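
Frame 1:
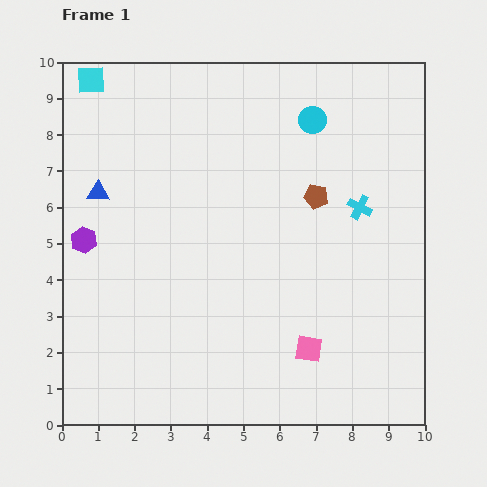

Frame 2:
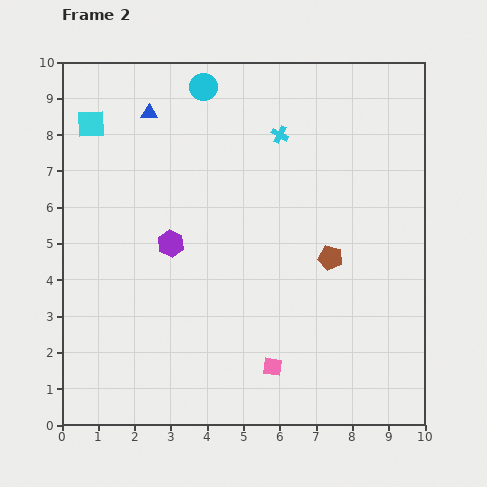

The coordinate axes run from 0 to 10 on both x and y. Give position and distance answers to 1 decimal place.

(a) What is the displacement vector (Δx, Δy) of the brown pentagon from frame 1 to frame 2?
(0.4, -1.7)

The brown pentagon was at (7.0, 6.3) in frame 1 and (7.4, 4.6) in frame 2.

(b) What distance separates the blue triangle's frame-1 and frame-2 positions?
2.6

The blue triangle moved from (1.0, 6.4) to (2.4, 8.6), a distance of √(1.4² + 2.2²) ≈ 2.6.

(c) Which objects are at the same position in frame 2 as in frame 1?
none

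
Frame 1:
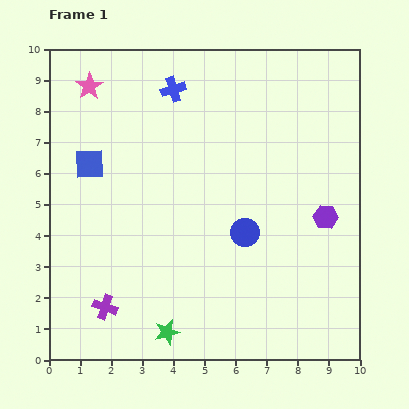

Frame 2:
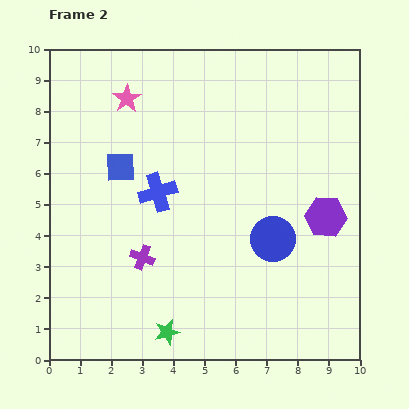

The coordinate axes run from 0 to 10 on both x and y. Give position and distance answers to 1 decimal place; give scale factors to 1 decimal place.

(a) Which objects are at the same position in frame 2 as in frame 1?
the green star, the purple hexagon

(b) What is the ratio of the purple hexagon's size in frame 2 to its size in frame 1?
1.7×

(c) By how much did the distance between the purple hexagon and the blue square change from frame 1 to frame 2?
-1.0

Distance in frame 1: 7.8. Distance in frame 2: 6.8.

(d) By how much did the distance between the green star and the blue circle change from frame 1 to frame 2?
+0.4

Distance in frame 1: 4.1. Distance in frame 2: 4.5.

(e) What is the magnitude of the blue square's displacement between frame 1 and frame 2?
1.0

The blue square moved from (1.3, 6.3) to (2.3, 6.2), a distance of √(1.0² + 0.1²) ≈ 1.0.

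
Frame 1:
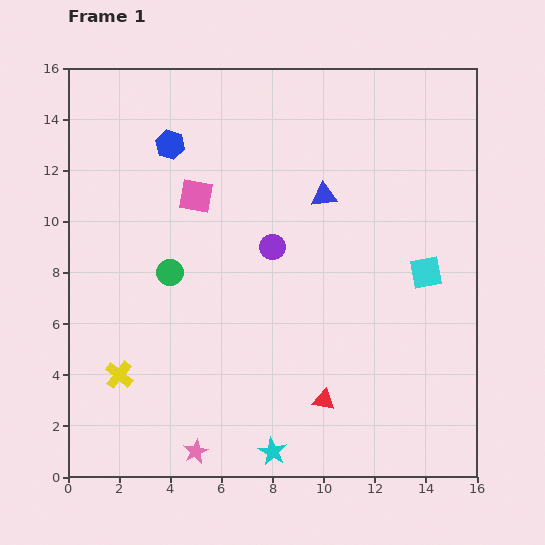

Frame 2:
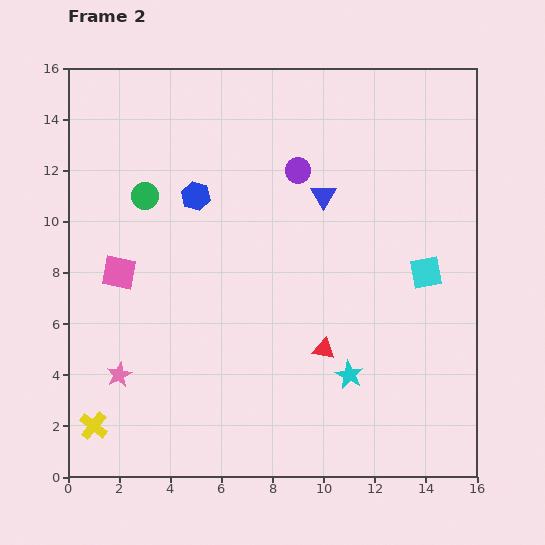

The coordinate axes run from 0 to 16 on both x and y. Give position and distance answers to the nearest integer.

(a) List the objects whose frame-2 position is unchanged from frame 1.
the blue triangle, the cyan square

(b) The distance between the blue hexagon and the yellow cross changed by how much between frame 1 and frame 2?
+1

Distance in frame 1: 9. Distance in frame 2: 10.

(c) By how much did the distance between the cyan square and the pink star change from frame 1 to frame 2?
+2

Distance in frame 1: 11. Distance in frame 2: 13.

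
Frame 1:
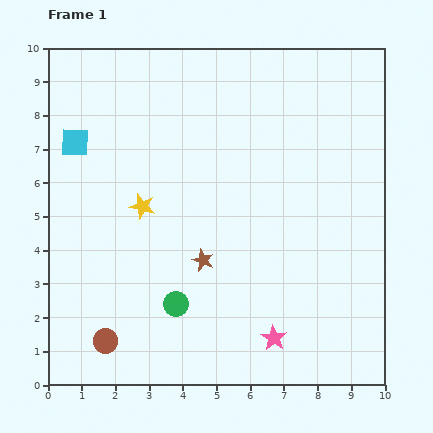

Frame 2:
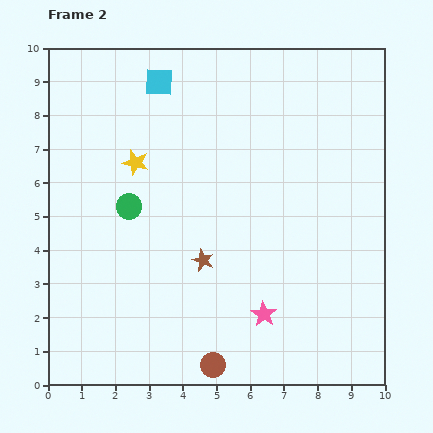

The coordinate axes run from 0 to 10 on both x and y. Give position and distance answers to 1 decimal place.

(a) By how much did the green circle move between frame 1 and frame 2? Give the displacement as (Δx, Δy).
(-1.4, 2.9)

The green circle was at (3.8, 2.4) in frame 1 and (2.4, 5.3) in frame 2.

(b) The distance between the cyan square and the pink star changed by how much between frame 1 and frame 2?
-0.7

Distance in frame 1: 8.3. Distance in frame 2: 7.6.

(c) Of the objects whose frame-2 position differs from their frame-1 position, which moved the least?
the pink star

(moved 0.8)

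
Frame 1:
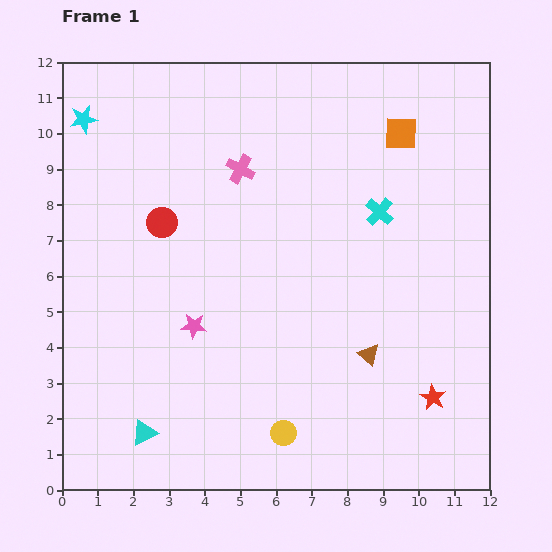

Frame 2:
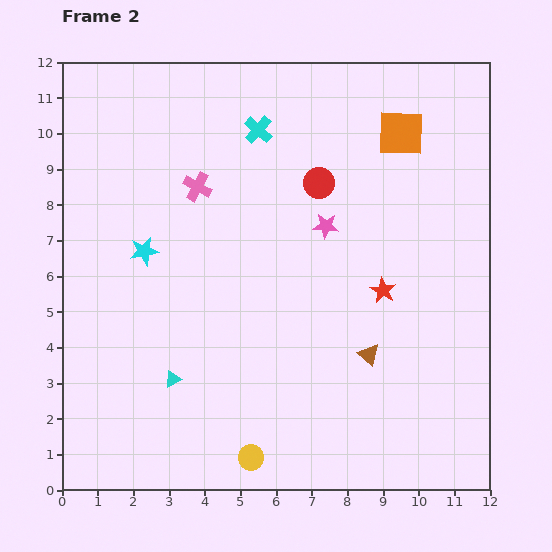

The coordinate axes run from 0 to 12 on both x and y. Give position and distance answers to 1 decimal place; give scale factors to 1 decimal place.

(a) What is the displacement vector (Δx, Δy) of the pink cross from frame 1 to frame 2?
(-1.2, -0.5)

The pink cross was at (5.0, 9.0) in frame 1 and (3.8, 8.5) in frame 2.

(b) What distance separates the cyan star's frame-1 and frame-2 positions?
4.1

The cyan star moved from (0.6, 10.4) to (2.3, 6.7), a distance of √(1.7² + 3.7²) ≈ 4.1.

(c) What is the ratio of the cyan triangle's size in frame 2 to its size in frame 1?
0.6×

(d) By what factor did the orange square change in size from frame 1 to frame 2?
1.4×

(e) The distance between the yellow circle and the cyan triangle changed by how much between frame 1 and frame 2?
-0.8

Distance in frame 1: 3.9. Distance in frame 2: 3.1.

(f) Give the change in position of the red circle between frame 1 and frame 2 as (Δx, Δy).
(4.4, 1.1)

The red circle was at (2.8, 7.5) in frame 1 and (7.2, 8.6) in frame 2.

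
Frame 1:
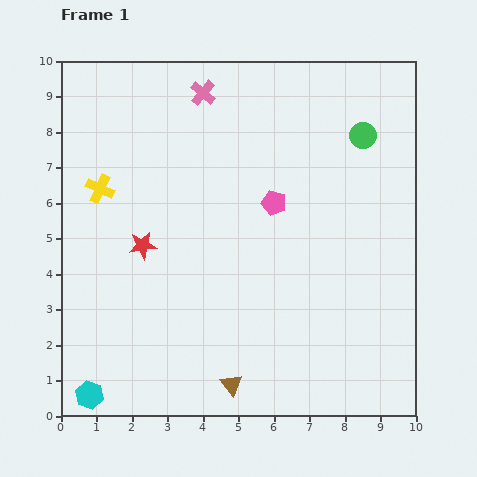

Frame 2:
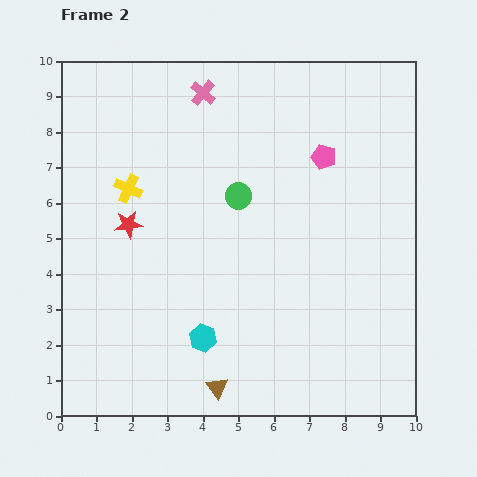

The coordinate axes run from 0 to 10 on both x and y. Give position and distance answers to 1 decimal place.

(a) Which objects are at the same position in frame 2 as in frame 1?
the pink cross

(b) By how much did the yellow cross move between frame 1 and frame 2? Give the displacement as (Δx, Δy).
(0.8, 0.0)

The yellow cross was at (1.1, 6.4) in frame 1 and (1.9, 6.4) in frame 2.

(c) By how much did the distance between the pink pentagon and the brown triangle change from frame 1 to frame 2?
+2.0

Distance in frame 1: 5.2. Distance in frame 2: 7.2.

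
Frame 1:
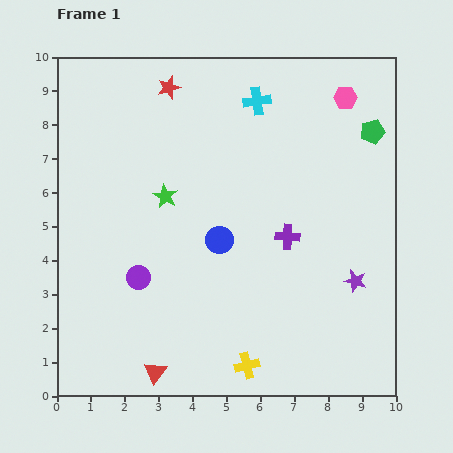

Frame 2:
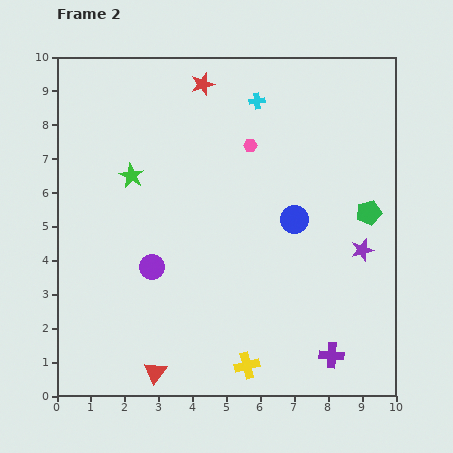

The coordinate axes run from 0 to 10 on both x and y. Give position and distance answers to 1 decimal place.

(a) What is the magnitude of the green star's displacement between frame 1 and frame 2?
1.2

The green star moved from (3.2, 5.9) to (2.2, 6.5), a distance of √(1.0² + 0.6²) ≈ 1.2.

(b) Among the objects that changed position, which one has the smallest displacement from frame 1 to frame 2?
the purple circle

(moved 0.5)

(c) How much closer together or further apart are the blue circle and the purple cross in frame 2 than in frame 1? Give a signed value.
+2.1

Distance in frame 1: 2.0. Distance in frame 2: 4.1.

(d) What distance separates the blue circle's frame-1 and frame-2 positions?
2.3

The blue circle moved from (4.8, 4.6) to (7.0, 5.2), a distance of √(2.2² + 0.6²) ≈ 2.3.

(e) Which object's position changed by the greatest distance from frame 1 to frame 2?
the purple cross

(moved 3.7; next 3.1)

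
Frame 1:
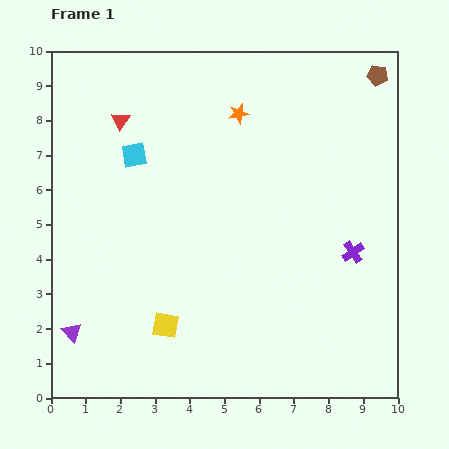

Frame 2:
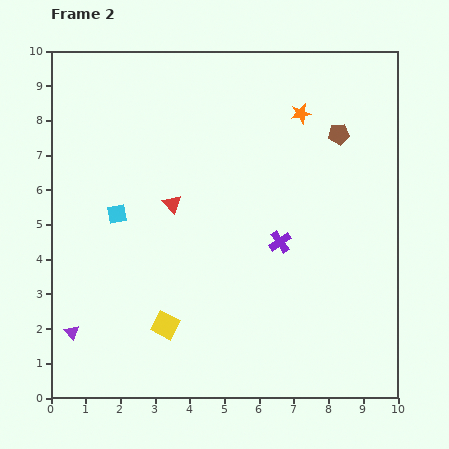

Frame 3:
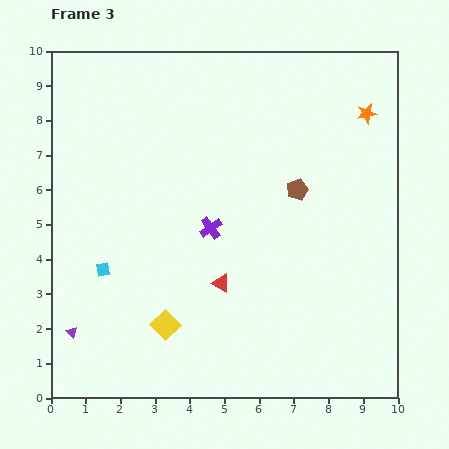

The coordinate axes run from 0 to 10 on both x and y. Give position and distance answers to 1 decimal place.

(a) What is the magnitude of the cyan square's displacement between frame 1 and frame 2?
1.8

The cyan square moved from (2.4, 7.0) to (1.9, 5.3), a distance of √(0.5² + 1.7²) ≈ 1.8.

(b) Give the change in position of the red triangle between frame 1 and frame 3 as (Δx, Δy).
(2.9, -4.7)

The red triangle was at (2.0, 8.0) in frame 1 and (4.9, 3.3) in frame 3.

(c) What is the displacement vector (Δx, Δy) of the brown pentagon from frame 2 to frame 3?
(-1.2, -1.6)

The brown pentagon was at (8.3, 7.6) in frame 2 and (7.1, 6.0) in frame 3.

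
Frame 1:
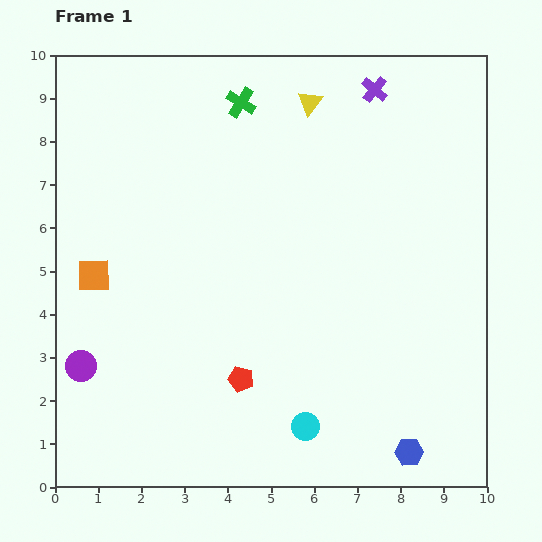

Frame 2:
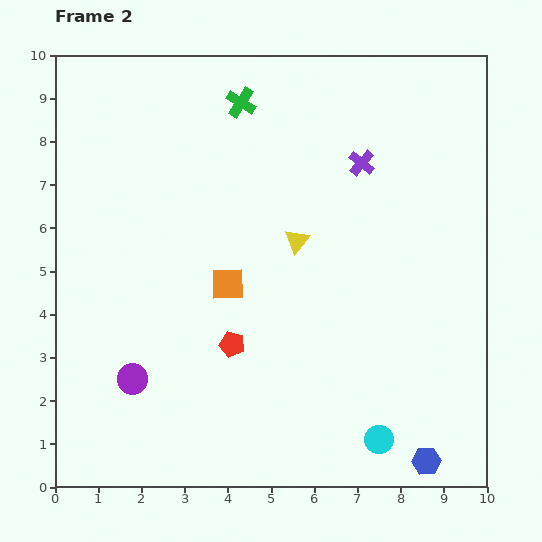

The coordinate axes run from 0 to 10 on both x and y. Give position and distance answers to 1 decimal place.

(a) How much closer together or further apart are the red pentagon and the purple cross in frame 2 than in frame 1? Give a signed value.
-2.2

Distance in frame 1: 7.4. Distance in frame 2: 5.2.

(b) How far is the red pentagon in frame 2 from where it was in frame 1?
0.8

The red pentagon moved from (4.3, 2.5) to (4.1, 3.3), a distance of √(0.2² + 0.8²) ≈ 0.8.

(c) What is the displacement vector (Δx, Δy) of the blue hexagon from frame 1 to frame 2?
(0.4, -0.2)

The blue hexagon was at (8.2, 0.8) in frame 1 and (8.6, 0.6) in frame 2.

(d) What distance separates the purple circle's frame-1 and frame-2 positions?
1.2

The purple circle moved from (0.6, 2.8) to (1.8, 2.5), a distance of √(1.2² + 0.3²) ≈ 1.2.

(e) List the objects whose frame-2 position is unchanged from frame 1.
the green cross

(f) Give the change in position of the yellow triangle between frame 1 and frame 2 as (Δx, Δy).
(-0.3, -3.2)

The yellow triangle was at (5.9, 8.9) in frame 1 and (5.6, 5.7) in frame 2.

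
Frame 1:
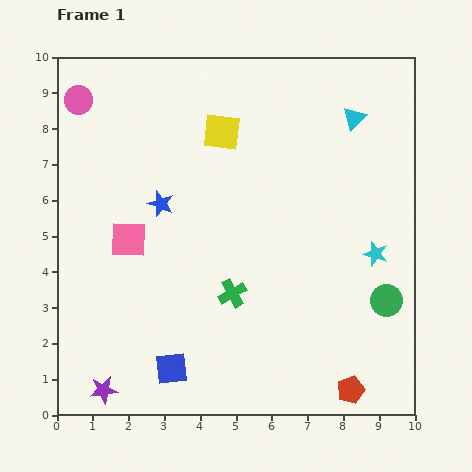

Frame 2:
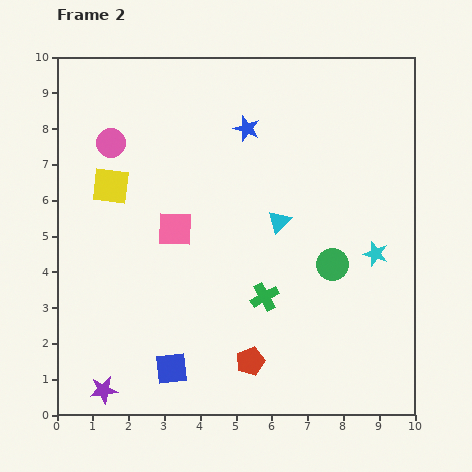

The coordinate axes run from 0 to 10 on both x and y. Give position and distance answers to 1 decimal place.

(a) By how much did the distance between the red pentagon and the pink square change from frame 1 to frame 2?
-3.2

Distance in frame 1: 7.5. Distance in frame 2: 4.3.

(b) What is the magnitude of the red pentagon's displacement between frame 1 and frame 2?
2.9

The red pentagon moved from (8.2, 0.7) to (5.4, 1.5), a distance of √(2.8² + 0.8²) ≈ 2.9.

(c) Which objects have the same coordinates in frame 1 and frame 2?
the blue square, the cyan star, the purple star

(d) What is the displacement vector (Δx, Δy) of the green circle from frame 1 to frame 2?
(-1.5, 1.0)

The green circle was at (9.2, 3.2) in frame 1 and (7.7, 4.2) in frame 2.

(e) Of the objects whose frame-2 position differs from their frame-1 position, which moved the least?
the green cross

(moved 0.9)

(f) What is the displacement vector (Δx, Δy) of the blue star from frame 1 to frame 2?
(2.4, 2.1)

The blue star was at (2.9, 5.9) in frame 1 and (5.3, 8.0) in frame 2.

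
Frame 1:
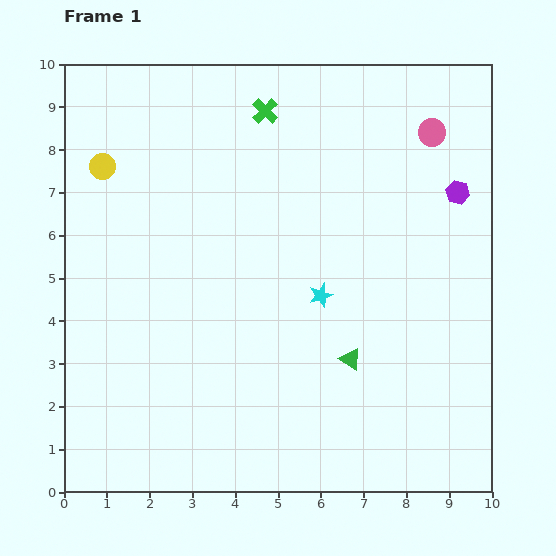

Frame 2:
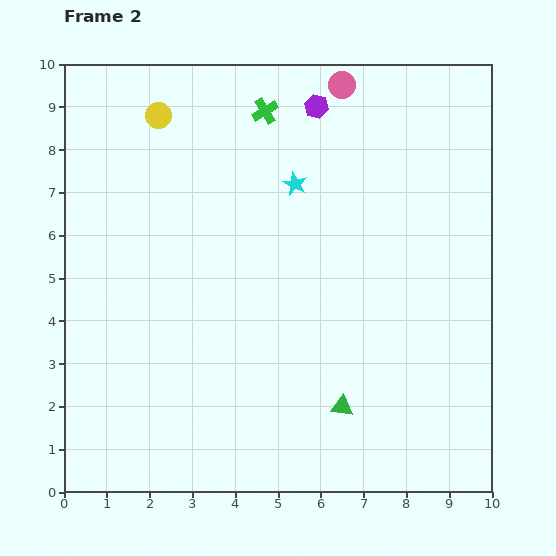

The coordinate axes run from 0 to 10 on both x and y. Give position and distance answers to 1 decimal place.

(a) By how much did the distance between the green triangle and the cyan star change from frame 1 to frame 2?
+3.6

Distance in frame 1: 1.7. Distance in frame 2: 5.3.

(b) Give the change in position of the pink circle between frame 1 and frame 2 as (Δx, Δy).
(-2.1, 1.1)

The pink circle was at (8.6, 8.4) in frame 1 and (6.5, 9.5) in frame 2.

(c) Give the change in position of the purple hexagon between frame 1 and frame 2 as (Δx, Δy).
(-3.3, 2.0)

The purple hexagon was at (9.2, 7.0) in frame 1 and (5.9, 9.0) in frame 2.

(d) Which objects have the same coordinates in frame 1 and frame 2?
the green cross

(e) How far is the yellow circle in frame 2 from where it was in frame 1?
1.8

The yellow circle moved from (0.9, 7.6) to (2.2, 8.8), a distance of √(1.3² + 1.2²) ≈ 1.8.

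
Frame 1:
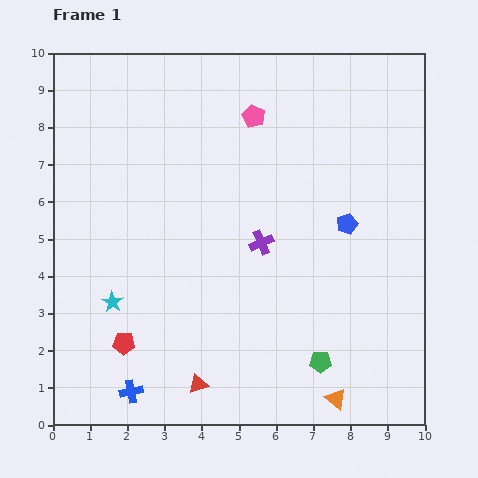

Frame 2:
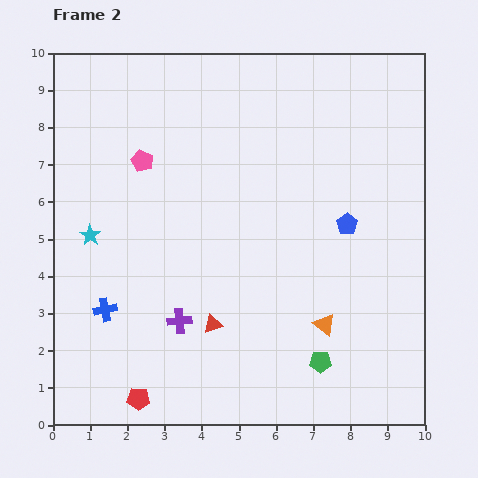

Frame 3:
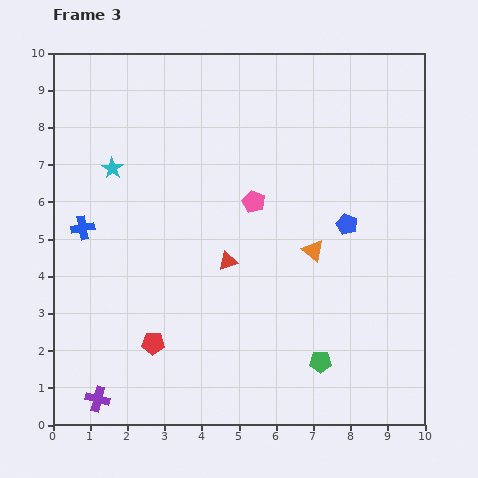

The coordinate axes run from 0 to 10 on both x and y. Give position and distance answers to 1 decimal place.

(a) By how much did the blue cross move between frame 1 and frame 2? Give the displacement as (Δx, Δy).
(-0.7, 2.2)

The blue cross was at (2.1, 0.9) in frame 1 and (1.4, 3.1) in frame 2.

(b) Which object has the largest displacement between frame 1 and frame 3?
the purple cross

(moved 6.1; next 4.6)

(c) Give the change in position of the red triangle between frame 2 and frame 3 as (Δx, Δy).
(0.4, 1.7)

The red triangle was at (4.3, 2.7) in frame 2 and (4.7, 4.4) in frame 3.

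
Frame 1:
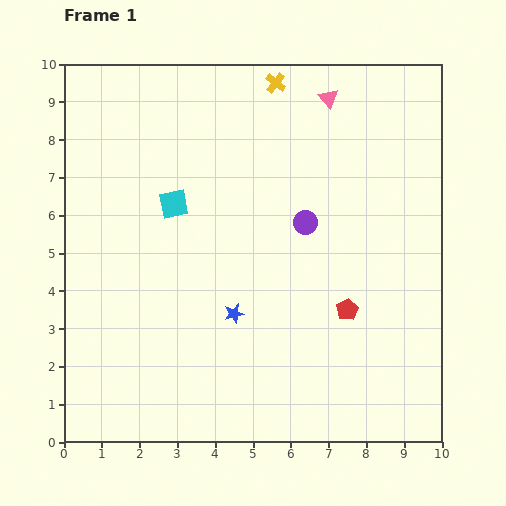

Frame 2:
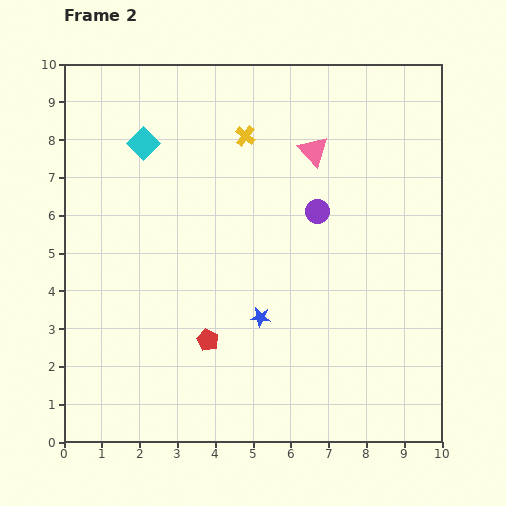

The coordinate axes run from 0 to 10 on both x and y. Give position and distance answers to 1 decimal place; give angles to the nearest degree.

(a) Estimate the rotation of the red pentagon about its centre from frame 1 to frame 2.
16° counter-clockwise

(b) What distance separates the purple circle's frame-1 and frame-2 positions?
0.4

The purple circle moved from (6.4, 5.8) to (6.7, 6.1), a distance of √(0.3² + 0.3²) ≈ 0.4.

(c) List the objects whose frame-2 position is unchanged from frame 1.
none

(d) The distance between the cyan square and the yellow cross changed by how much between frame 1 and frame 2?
-1.5

Distance in frame 1: 4.2. Distance in frame 2: 2.7.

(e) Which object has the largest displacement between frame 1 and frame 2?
the red pentagon

(moved 3.8; next 1.8)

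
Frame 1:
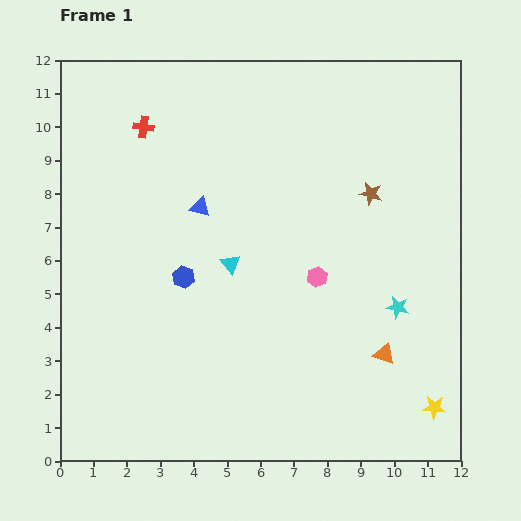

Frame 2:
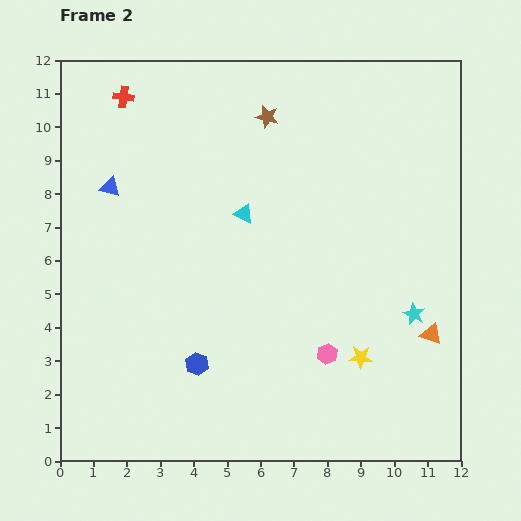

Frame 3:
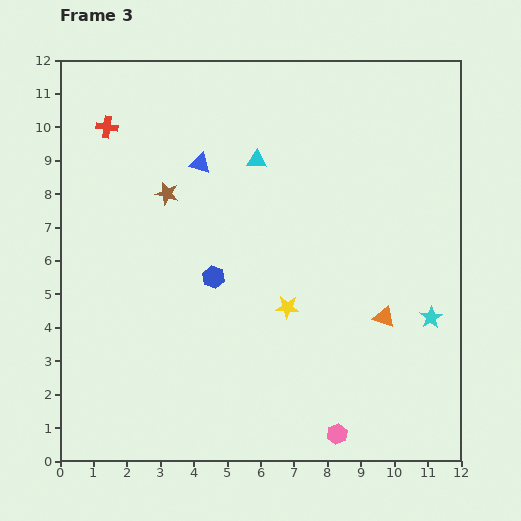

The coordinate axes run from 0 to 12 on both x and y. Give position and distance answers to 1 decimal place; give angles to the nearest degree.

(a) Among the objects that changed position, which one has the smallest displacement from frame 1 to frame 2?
the cyan star

(moved 0.5)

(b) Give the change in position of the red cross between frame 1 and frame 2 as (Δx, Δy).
(-0.6, 0.9)

The red cross was at (2.5, 10.0) in frame 1 and (1.9, 10.9) in frame 2.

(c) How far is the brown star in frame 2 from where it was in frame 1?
3.9

The brown star moved from (9.3, 8.0) to (6.2, 10.3), a distance of √(3.1² + 2.3²) ≈ 3.9.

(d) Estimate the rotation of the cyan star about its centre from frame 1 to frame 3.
30° clockwise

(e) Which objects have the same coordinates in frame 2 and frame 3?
none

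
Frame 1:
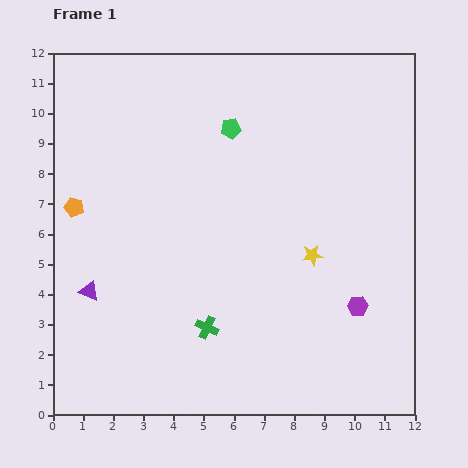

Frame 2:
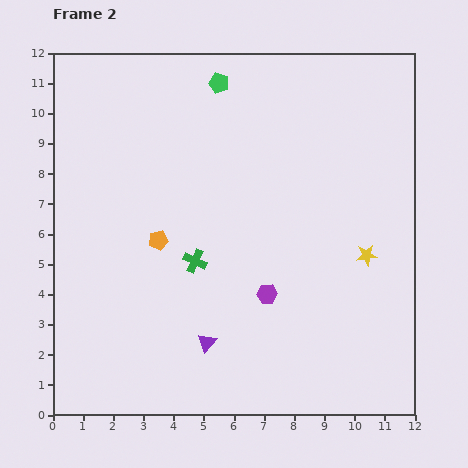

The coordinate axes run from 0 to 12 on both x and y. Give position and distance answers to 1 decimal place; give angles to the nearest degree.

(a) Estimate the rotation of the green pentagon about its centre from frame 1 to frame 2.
27° clockwise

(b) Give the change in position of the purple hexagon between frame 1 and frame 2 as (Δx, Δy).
(-3.0, 0.4)

The purple hexagon was at (10.1, 3.6) in frame 1 and (7.1, 4.0) in frame 2.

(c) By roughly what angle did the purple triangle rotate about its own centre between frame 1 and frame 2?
48° clockwise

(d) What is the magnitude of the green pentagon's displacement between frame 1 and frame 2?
1.6

The green pentagon moved from (5.9, 9.5) to (5.5, 11.0), a distance of √(0.4² + 1.5²) ≈ 1.6.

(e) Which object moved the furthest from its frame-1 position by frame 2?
the purple triangle

(moved 4.3; next 3.0)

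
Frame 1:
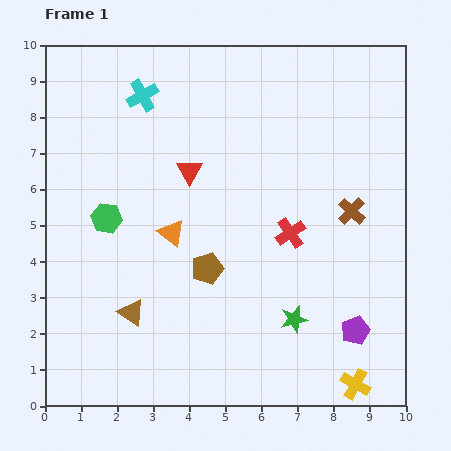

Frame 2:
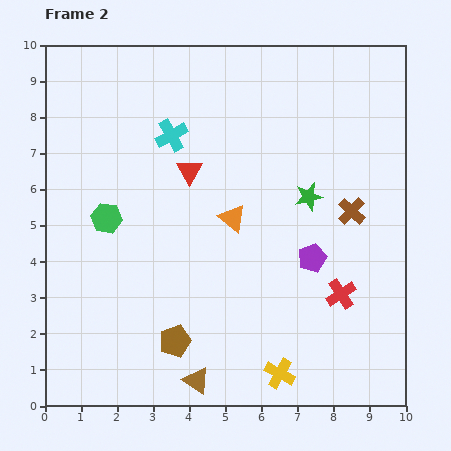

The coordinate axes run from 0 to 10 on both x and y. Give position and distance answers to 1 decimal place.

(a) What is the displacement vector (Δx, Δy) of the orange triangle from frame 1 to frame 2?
(1.7, 0.4)

The orange triangle was at (3.5, 4.8) in frame 1 and (5.2, 5.2) in frame 2.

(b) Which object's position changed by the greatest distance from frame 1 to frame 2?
the green star

(moved 3.4; next 2.6)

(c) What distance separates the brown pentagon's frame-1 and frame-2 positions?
2.2

The brown pentagon moved from (4.5, 3.8) to (3.6, 1.8), a distance of √(0.9² + 2.0²) ≈ 2.2.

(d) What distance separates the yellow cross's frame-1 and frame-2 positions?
2.1

The yellow cross moved from (8.6, 0.6) to (6.5, 0.9), a distance of √(2.1² + 0.3²) ≈ 2.1.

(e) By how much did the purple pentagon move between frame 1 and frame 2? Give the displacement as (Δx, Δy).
(-1.2, 2.0)

The purple pentagon was at (8.6, 2.1) in frame 1 and (7.4, 4.1) in frame 2.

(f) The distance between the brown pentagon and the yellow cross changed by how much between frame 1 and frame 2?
-2.2

Distance in frame 1: 5.2. Distance in frame 2: 3.0.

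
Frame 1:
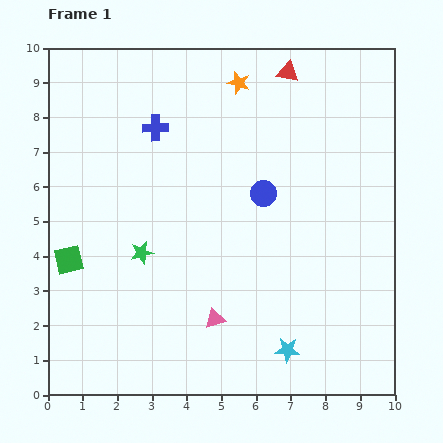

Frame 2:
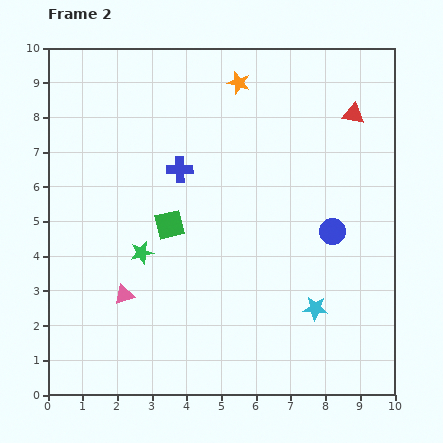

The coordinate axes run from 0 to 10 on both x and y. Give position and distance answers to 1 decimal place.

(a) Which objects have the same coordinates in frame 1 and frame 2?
the green star, the orange star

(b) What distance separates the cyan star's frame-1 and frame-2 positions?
1.4

The cyan star moved from (6.9, 1.3) to (7.7, 2.5), a distance of √(0.8² + 1.2²) ≈ 1.4.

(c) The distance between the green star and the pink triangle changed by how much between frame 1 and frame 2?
-1.5

Distance in frame 1: 2.8. Distance in frame 2: 1.3.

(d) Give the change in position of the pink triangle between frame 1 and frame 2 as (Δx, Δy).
(-2.6, 0.7)

The pink triangle was at (4.8, 2.2) in frame 1 and (2.2, 2.9) in frame 2.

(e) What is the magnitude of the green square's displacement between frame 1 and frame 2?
3.1

The green square moved from (0.6, 3.9) to (3.5, 4.9), a distance of √(2.9² + 1.0²) ≈ 3.1.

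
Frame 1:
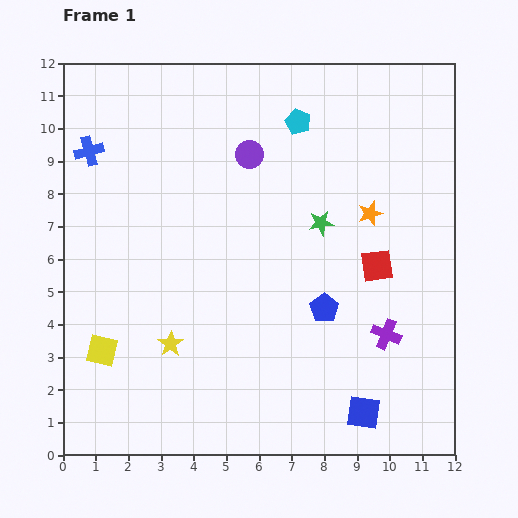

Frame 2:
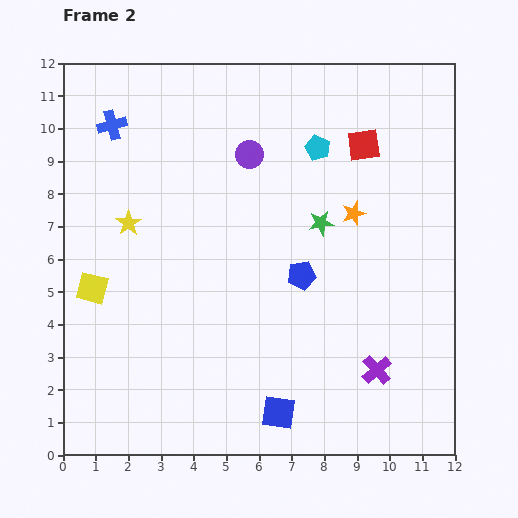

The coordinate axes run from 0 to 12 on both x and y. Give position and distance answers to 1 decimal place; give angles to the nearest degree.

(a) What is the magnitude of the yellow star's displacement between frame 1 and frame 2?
3.9

The yellow star moved from (3.3, 3.4) to (2.0, 7.1), a distance of √(1.3² + 3.7²) ≈ 3.9.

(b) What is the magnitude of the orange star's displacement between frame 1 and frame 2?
0.5

The orange star moved from (9.4, 7.4) to (8.9, 7.4), a distance of √(0.5² + 0.0²) ≈ 0.5.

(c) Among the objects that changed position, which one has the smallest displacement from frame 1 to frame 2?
the orange star

(moved 0.5)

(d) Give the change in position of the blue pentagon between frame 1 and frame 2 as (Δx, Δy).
(-0.7, 1.0)

The blue pentagon was at (8.0, 4.5) in frame 1 and (7.3, 5.5) in frame 2.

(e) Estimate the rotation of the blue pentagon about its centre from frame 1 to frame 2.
27° clockwise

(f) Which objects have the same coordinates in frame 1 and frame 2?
the green star, the purple circle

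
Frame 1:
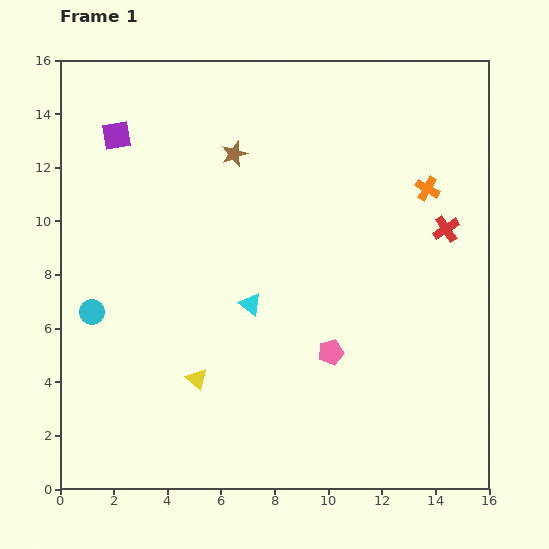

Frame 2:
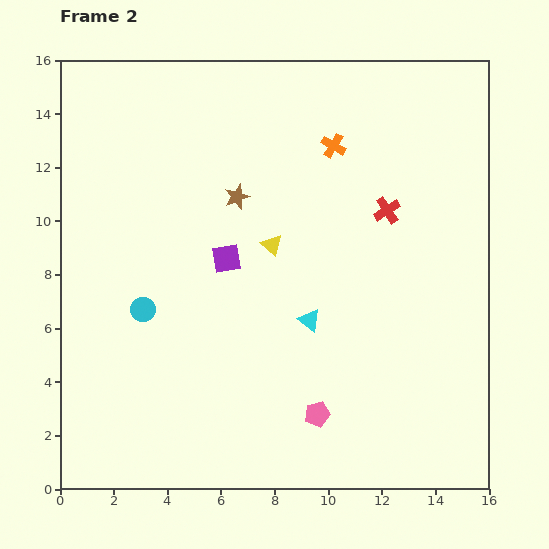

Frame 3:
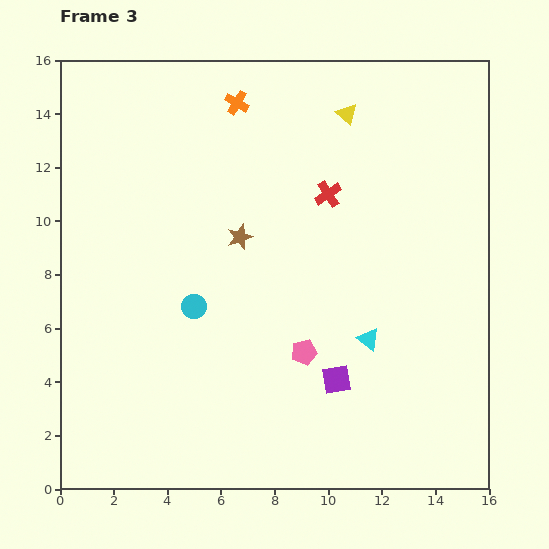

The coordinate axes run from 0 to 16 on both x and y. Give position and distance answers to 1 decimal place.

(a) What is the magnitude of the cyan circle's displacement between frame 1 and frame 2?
1.9

The cyan circle moved from (1.2, 6.6) to (3.1, 6.7), a distance of √(1.9² + 0.1²) ≈ 1.9.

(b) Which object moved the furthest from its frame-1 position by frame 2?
the purple square

(moved 6.2; next 5.7)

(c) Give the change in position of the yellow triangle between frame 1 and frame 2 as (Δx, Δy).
(2.8, 5.0)

The yellow triangle was at (5.1, 4.1) in frame 1 and (7.9, 9.1) in frame 2.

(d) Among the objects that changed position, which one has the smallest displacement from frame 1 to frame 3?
the pink pentagon

(moved 1.0)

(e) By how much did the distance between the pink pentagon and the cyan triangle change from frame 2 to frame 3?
-1.0

Distance in frame 2: 3.5. Distance in frame 3: 2.5.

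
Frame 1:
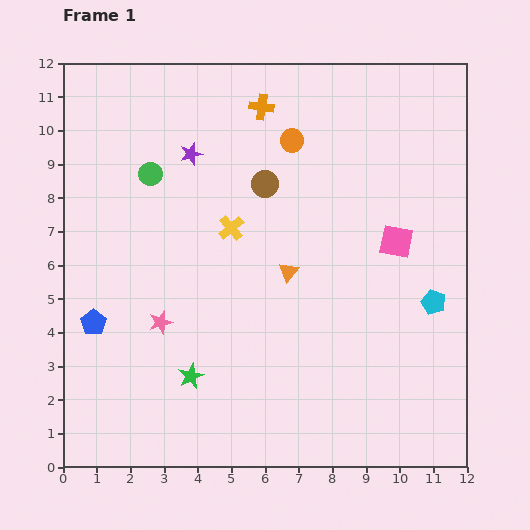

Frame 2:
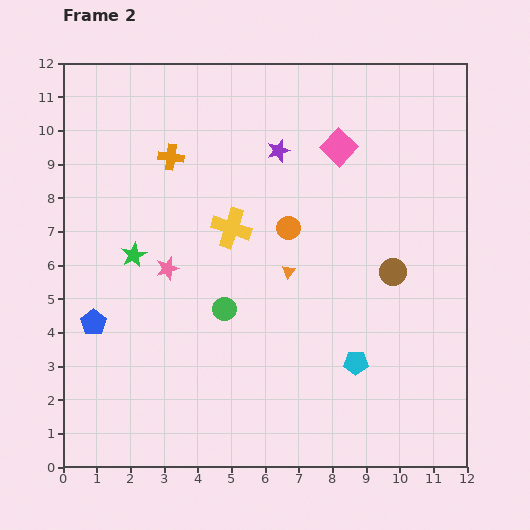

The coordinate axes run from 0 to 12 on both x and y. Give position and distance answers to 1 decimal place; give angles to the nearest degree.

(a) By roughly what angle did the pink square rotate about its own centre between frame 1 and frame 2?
34° clockwise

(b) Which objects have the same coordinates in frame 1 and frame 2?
the orange triangle, the yellow cross, the blue pentagon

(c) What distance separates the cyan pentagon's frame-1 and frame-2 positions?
2.9

The cyan pentagon moved from (11.0, 4.9) to (8.7, 3.1), a distance of √(2.3² + 1.8²) ≈ 2.9.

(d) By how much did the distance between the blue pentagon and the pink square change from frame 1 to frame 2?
-0.3

Distance in frame 1: 9.3. Distance in frame 2: 9.0.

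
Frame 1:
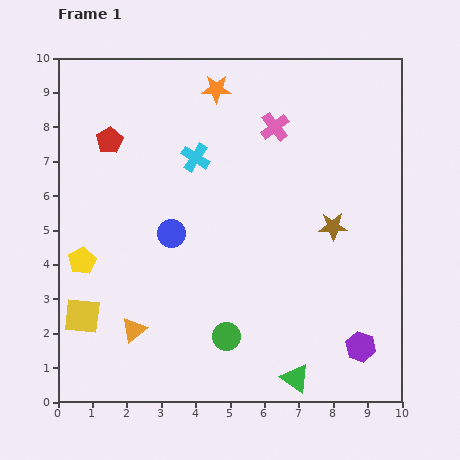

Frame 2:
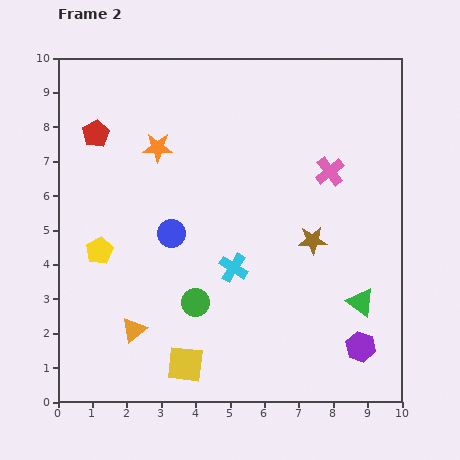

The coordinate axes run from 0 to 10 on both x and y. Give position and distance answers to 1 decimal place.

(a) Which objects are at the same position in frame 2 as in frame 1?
the orange triangle, the blue circle, the purple hexagon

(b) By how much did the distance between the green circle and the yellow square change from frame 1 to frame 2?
-2.4

Distance in frame 1: 4.2. Distance in frame 2: 1.8.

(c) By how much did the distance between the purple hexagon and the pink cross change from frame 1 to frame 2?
-1.7

Distance in frame 1: 6.9. Distance in frame 2: 5.2.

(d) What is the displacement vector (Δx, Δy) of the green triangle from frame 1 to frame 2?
(1.9, 2.2)

The green triangle was at (6.9, 0.7) in frame 1 and (8.8, 2.9) in frame 2.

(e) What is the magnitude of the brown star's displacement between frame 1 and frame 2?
0.7

The brown star moved from (8.0, 5.1) to (7.4, 4.7), a distance of √(0.6² + 0.4²) ≈ 0.7.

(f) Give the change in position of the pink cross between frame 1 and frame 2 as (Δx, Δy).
(1.6, -1.3)

The pink cross was at (6.3, 8.0) in frame 1 and (7.9, 6.7) in frame 2.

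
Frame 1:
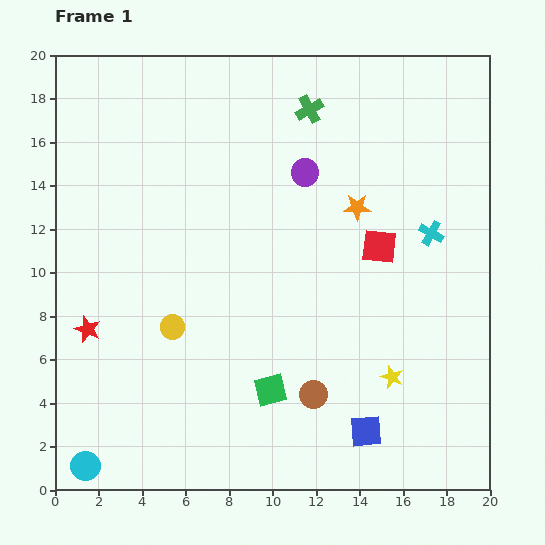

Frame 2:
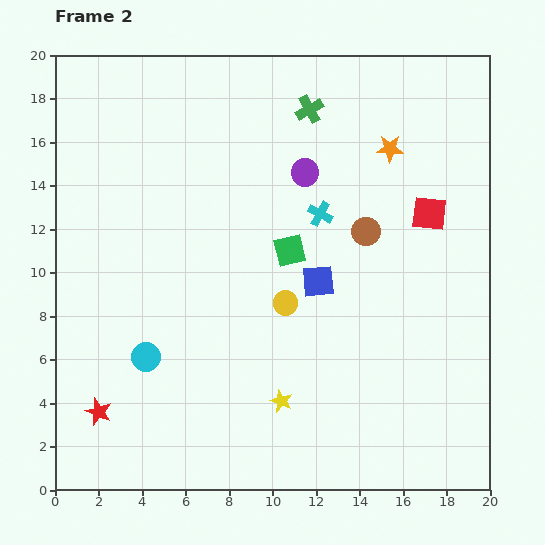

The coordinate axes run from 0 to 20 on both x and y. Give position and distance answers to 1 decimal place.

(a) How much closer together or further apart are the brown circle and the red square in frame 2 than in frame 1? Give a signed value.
-4.4

Distance in frame 1: 7.4. Distance in frame 2: 3.0.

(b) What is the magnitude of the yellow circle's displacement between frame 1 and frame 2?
5.3

The yellow circle moved from (5.4, 7.5) to (10.6, 8.6), a distance of √(5.2² + 1.1²) ≈ 5.3.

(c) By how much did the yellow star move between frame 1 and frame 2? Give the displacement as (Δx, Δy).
(-5.1, -1.1)

The yellow star was at (15.5, 5.2) in frame 1 and (10.4, 4.1) in frame 2.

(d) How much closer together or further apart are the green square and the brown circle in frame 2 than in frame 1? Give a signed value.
+1.6

Distance in frame 1: 2.0. Distance in frame 2: 3.6.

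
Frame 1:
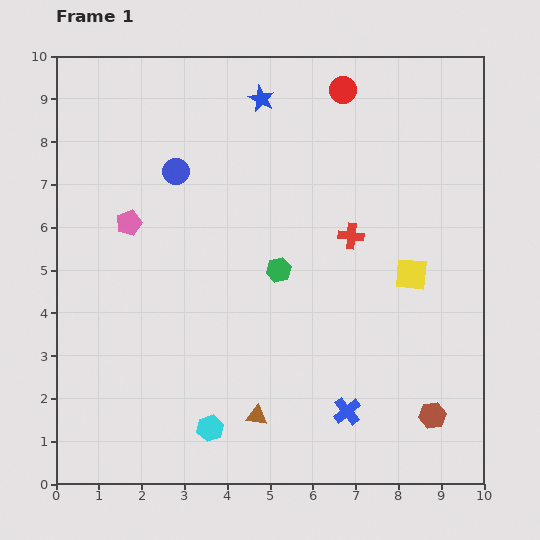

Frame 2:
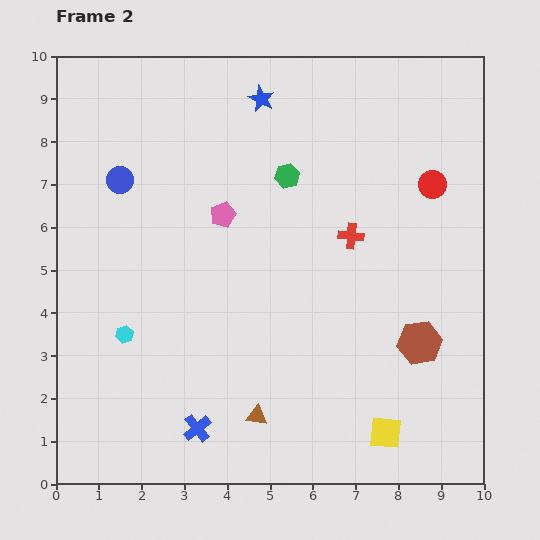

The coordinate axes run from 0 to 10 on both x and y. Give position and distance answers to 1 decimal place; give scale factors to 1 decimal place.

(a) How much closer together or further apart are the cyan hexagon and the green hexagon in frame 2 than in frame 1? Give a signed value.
+1.3

Distance in frame 1: 4.0. Distance in frame 2: 5.3.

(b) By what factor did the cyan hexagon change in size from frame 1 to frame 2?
0.7×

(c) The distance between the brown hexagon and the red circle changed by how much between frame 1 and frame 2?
-4.2

Distance in frame 1: 7.9. Distance in frame 2: 3.7.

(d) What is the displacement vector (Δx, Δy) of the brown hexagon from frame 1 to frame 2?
(-0.3, 1.7)

The brown hexagon was at (8.8, 1.6) in frame 1 and (8.5, 3.3) in frame 2.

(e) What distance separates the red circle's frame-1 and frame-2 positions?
3.0

The red circle moved from (6.7, 9.2) to (8.8, 7.0), a distance of √(2.1² + 2.2²) ≈ 3.0.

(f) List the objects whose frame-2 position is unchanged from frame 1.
the red cross, the blue star, the brown triangle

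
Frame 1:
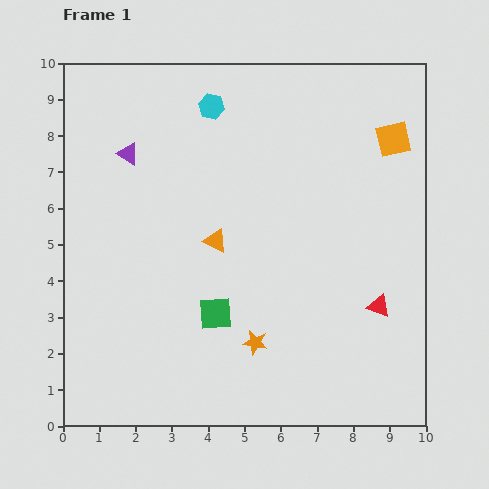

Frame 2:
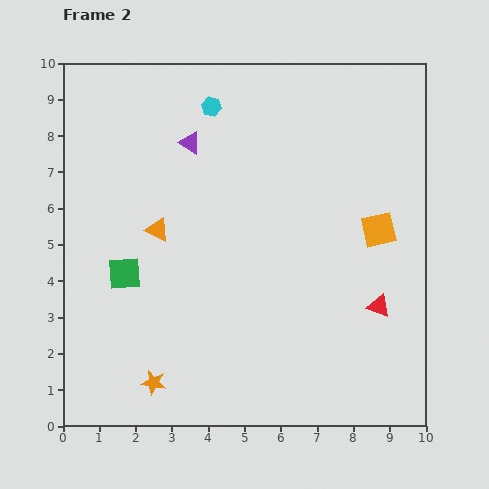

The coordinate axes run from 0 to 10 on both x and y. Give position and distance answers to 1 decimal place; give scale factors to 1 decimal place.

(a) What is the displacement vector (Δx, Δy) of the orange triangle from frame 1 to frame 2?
(-1.6, 0.3)

The orange triangle was at (4.2, 5.1) in frame 1 and (2.6, 5.4) in frame 2.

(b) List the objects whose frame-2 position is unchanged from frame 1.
the red triangle, the cyan hexagon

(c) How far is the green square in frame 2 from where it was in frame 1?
2.7

The green square moved from (4.2, 3.1) to (1.7, 4.2), a distance of √(2.5² + 1.1²) ≈ 2.7.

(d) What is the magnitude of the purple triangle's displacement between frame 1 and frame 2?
1.7

The purple triangle moved from (1.8, 7.5) to (3.5, 7.8), a distance of √(1.7² + 0.3²) ≈ 1.7.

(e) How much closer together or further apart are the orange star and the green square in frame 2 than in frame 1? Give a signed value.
+1.7

Distance in frame 1: 1.4. Distance in frame 2: 3.1.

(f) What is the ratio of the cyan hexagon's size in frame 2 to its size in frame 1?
0.8×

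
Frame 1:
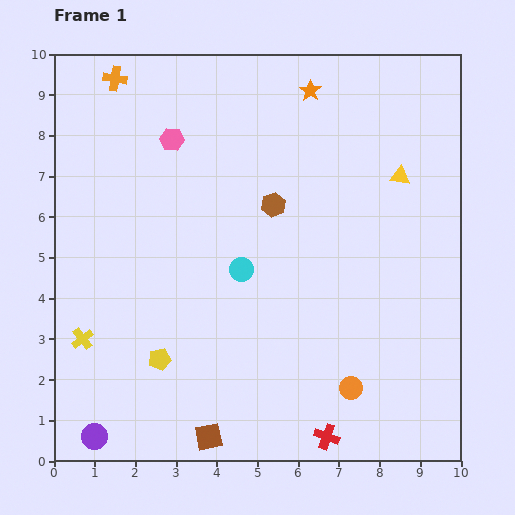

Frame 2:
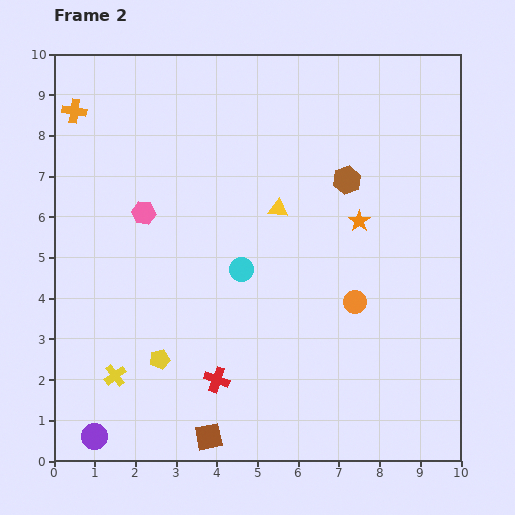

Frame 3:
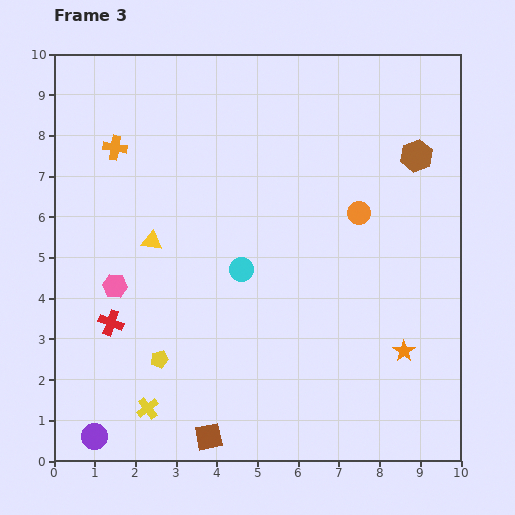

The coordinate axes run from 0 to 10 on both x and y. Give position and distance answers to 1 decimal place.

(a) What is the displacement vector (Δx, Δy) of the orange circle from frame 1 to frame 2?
(0.1, 2.1)

The orange circle was at (7.3, 1.8) in frame 1 and (7.4, 3.9) in frame 2.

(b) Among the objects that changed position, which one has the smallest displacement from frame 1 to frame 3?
the orange cross

(moved 1.7)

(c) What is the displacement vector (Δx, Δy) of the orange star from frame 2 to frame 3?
(1.1, -3.2)

The orange star was at (7.5, 5.9) in frame 2 and (8.6, 2.7) in frame 3.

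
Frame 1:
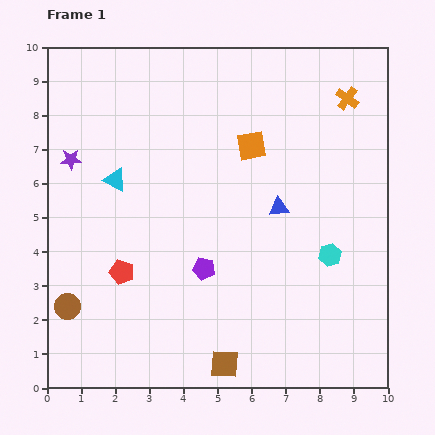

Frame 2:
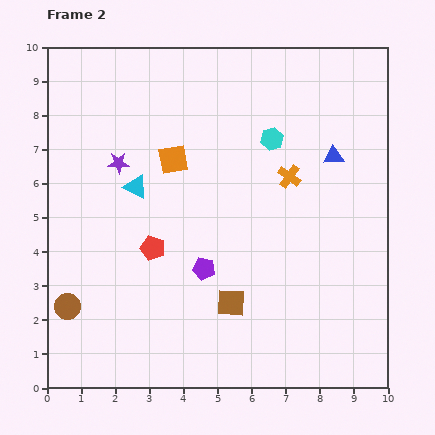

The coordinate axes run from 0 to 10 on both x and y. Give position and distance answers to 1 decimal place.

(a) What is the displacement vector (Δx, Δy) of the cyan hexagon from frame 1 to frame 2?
(-1.7, 3.4)

The cyan hexagon was at (8.3, 3.9) in frame 1 and (6.6, 7.3) in frame 2.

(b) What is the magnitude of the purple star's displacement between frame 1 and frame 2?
1.4

The purple star moved from (0.7, 6.7) to (2.1, 6.6), a distance of √(1.4² + 0.1²) ≈ 1.4.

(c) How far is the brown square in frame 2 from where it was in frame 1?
1.8

The brown square moved from (5.2, 0.7) to (5.4, 2.5), a distance of √(0.2² + 1.8²) ≈ 1.8.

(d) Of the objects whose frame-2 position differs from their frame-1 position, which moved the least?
the cyan triangle

(moved 0.6)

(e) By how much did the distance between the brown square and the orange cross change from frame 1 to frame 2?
-4.5

Distance in frame 1: 8.6. Distance in frame 2: 4.1.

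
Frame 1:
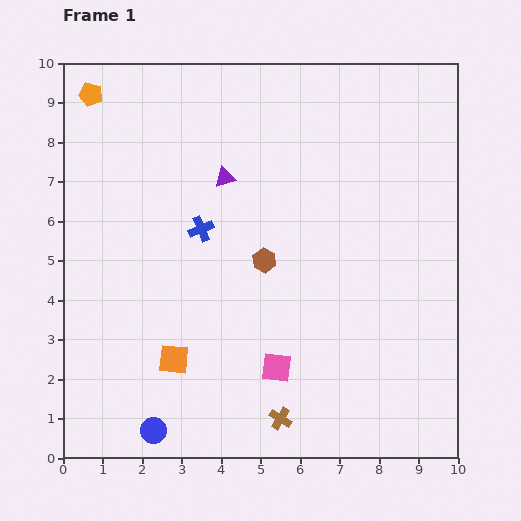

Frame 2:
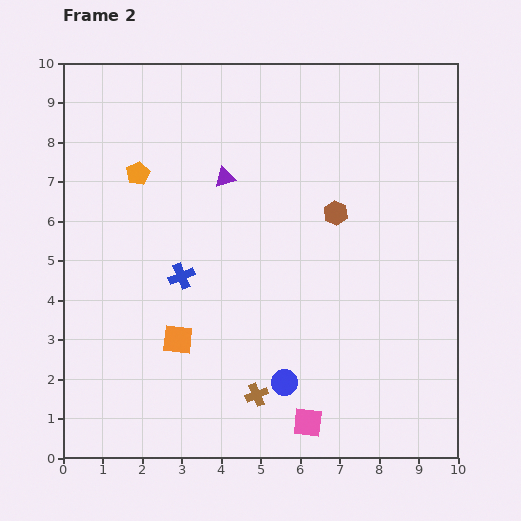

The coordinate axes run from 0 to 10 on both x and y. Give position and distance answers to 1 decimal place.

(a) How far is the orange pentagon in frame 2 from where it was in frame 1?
2.3

The orange pentagon moved from (0.7, 9.2) to (1.9, 7.2), a distance of √(1.2² + 2.0²) ≈ 2.3.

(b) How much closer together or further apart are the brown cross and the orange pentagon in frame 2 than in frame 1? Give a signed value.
-3.1

Distance in frame 1: 9.5. Distance in frame 2: 6.4.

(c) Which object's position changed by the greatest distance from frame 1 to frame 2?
the blue circle

(moved 3.5; next 2.3)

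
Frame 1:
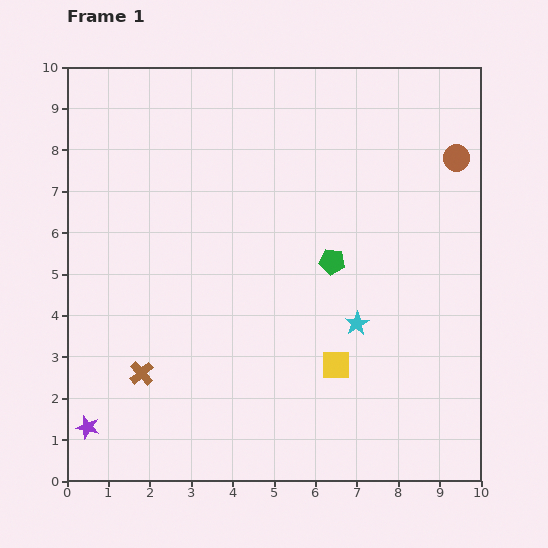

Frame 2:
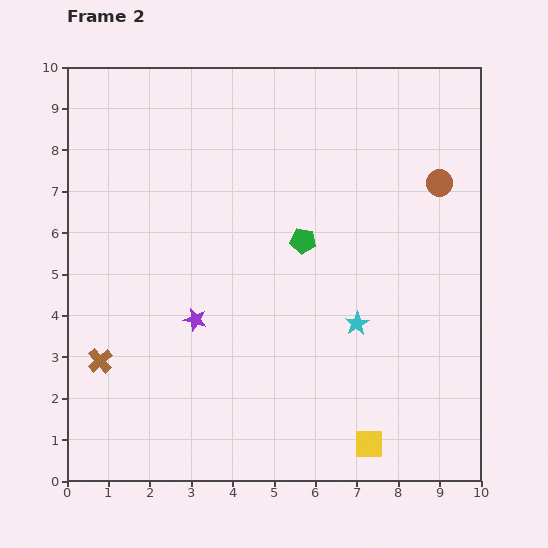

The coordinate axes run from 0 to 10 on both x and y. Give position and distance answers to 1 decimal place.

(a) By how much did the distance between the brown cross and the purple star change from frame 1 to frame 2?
+0.7

Distance in frame 1: 1.8. Distance in frame 2: 2.5.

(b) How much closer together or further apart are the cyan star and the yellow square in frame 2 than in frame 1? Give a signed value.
+1.8

Distance in frame 1: 1.1. Distance in frame 2: 2.9.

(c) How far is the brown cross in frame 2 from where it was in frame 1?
1.0

The brown cross moved from (1.8, 2.6) to (0.8, 2.9), a distance of √(1.0² + 0.3²) ≈ 1.0.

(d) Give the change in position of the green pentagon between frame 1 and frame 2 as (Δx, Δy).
(-0.7, 0.5)

The green pentagon was at (6.4, 5.3) in frame 1 and (5.7, 5.8) in frame 2.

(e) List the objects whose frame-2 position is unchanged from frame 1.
the cyan star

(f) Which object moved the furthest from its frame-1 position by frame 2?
the purple star

(moved 3.7; next 2.1)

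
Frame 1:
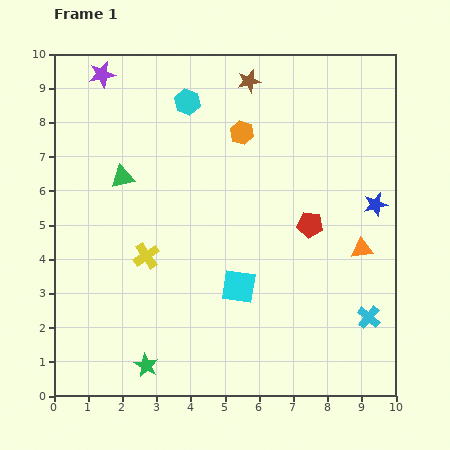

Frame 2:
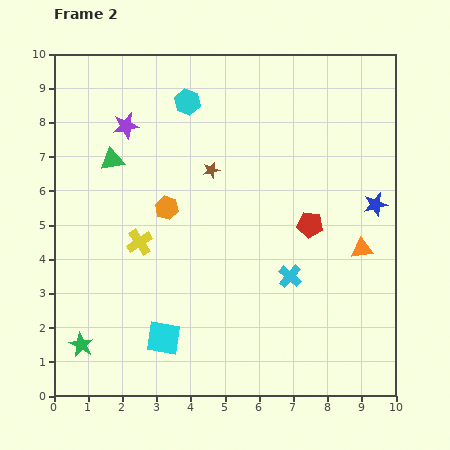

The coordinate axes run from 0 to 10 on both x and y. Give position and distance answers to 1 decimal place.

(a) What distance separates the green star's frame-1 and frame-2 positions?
2.0

The green star moved from (2.7, 0.9) to (0.8, 1.5), a distance of √(1.9² + 0.6²) ≈ 2.0.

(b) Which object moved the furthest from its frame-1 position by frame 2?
the orange hexagon

(moved 3.1; next 2.8)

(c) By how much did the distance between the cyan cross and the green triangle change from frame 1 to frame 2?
-2.1

Distance in frame 1: 8.3. Distance in frame 2: 6.2.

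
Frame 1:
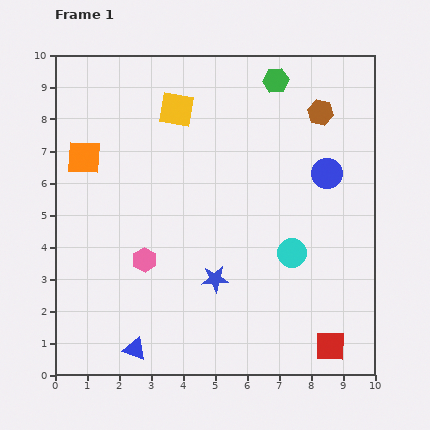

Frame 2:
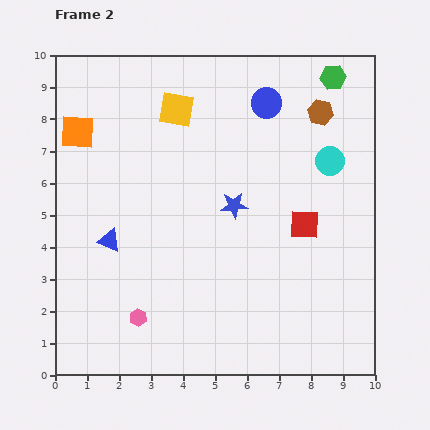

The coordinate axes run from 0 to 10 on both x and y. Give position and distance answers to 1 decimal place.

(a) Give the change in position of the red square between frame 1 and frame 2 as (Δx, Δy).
(-0.8, 3.8)

The red square was at (8.6, 0.9) in frame 1 and (7.8, 4.7) in frame 2.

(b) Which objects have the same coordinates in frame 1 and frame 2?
the brown hexagon, the yellow square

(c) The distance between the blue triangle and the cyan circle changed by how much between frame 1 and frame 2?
+1.6

Distance in frame 1: 5.7. Distance in frame 2: 7.3.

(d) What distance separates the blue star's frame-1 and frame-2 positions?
2.4

The blue star moved from (5.0, 3.0) to (5.6, 5.3), a distance of √(0.6² + 2.3²) ≈ 2.4.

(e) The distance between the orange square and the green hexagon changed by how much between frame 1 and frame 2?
+1.7

Distance in frame 1: 6.5. Distance in frame 2: 8.2.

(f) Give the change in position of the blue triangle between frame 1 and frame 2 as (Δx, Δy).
(-0.8, 3.4)

The blue triangle was at (2.5, 0.8) in frame 1 and (1.7, 4.2) in frame 2.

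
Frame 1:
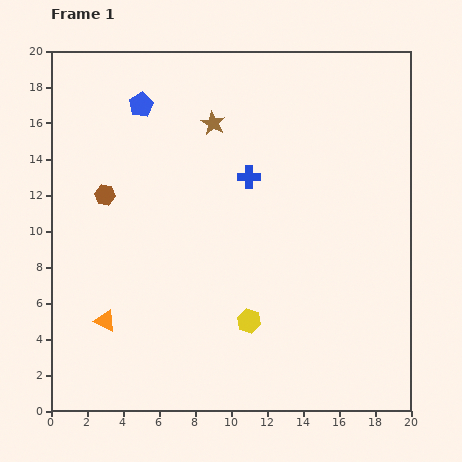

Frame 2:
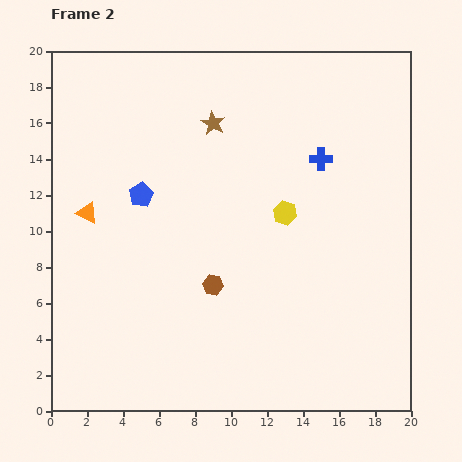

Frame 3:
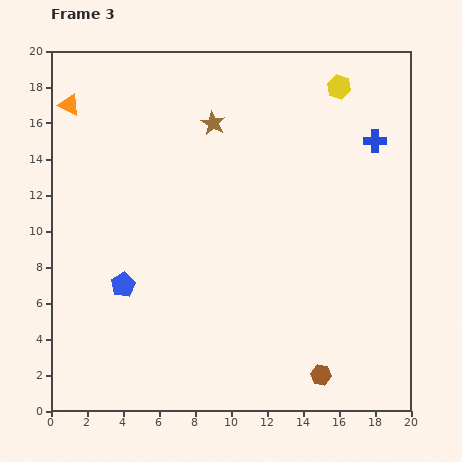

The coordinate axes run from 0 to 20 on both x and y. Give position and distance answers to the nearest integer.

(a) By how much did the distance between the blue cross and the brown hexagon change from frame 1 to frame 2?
+1

Distance in frame 1: 8. Distance in frame 2: 9.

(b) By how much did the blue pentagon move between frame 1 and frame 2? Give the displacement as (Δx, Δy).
(0, -5)

The blue pentagon was at (5, 17) in frame 1 and (5, 12) in frame 2.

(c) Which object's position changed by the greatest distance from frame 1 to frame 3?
the brown hexagon

(moved 16; next 14)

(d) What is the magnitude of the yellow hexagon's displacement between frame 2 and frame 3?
8

The yellow hexagon moved from (13, 11) to (16, 18), a distance of √(3² + 7²) ≈ 8.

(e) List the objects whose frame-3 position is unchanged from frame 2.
the brown star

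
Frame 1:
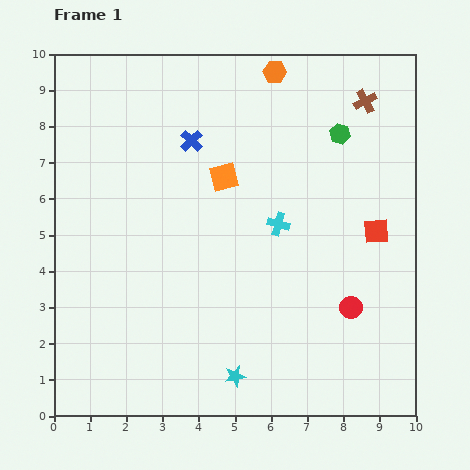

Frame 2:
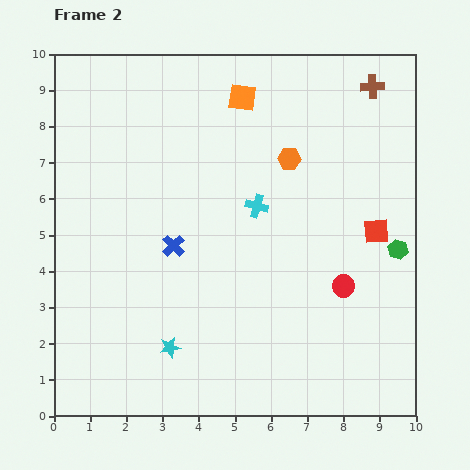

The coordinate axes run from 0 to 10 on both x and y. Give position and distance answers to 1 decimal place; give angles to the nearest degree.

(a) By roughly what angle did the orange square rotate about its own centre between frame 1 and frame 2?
22° clockwise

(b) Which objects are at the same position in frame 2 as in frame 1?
the red square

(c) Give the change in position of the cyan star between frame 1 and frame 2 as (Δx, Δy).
(-1.8, 0.8)

The cyan star was at (5.0, 1.1) in frame 1 and (3.2, 1.9) in frame 2.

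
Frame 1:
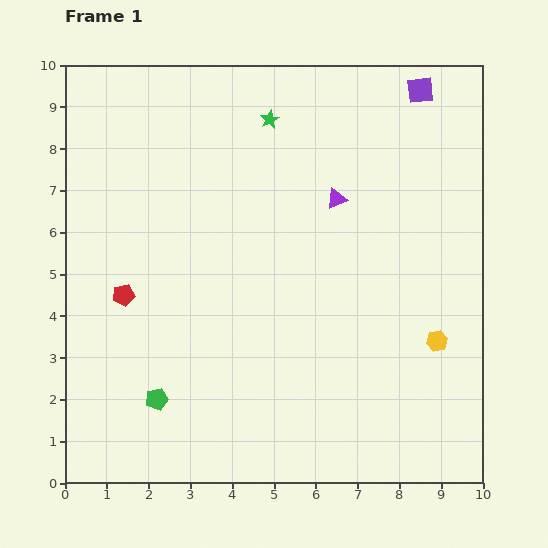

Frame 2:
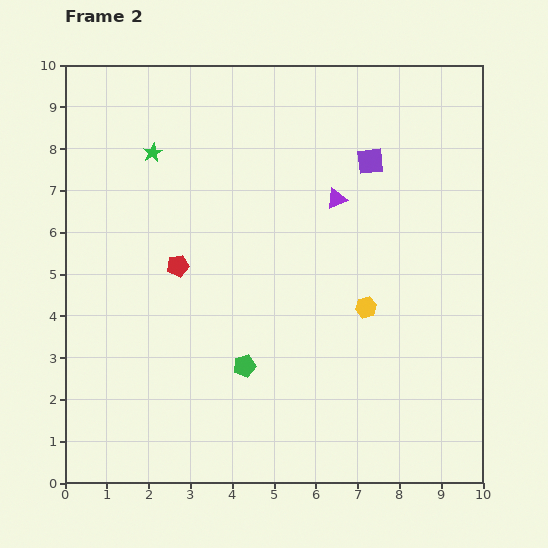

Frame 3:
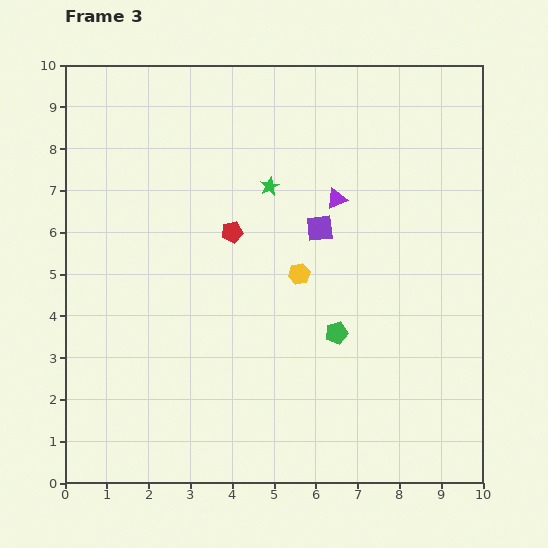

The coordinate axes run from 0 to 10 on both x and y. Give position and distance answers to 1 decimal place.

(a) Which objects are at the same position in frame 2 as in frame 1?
the purple triangle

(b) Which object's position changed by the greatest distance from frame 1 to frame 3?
the green pentagon

(moved 4.6; next 4.1)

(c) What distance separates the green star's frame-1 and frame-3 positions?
1.6

The green star moved from (4.9, 8.7) to (4.9, 7.1), a distance of √(0.0² + 1.6²) ≈ 1.6.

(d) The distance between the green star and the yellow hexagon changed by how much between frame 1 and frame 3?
-4.4

Distance in frame 1: 6.6. Distance in frame 3: 2.2.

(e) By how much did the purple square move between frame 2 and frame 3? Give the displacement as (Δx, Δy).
(-1.2, -1.6)

The purple square was at (7.3, 7.7) in frame 2 and (6.1, 6.1) in frame 3.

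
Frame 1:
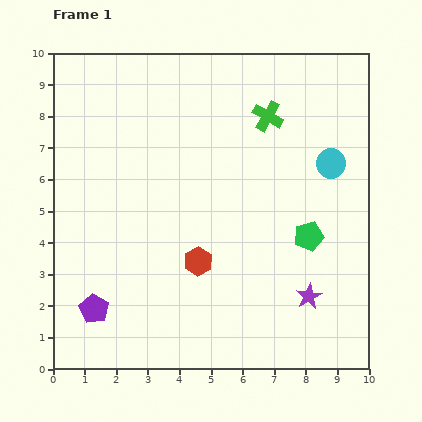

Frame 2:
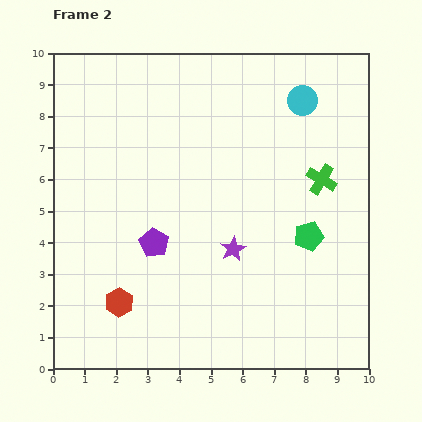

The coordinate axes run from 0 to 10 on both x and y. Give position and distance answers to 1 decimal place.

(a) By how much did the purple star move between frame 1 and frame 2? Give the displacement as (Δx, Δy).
(-2.4, 1.5)

The purple star was at (8.1, 2.3) in frame 1 and (5.7, 3.8) in frame 2.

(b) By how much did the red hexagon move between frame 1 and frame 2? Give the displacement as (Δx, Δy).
(-2.5, -1.3)

The red hexagon was at (4.6, 3.4) in frame 1 and (2.1, 2.1) in frame 2.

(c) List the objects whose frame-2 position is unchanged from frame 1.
the green pentagon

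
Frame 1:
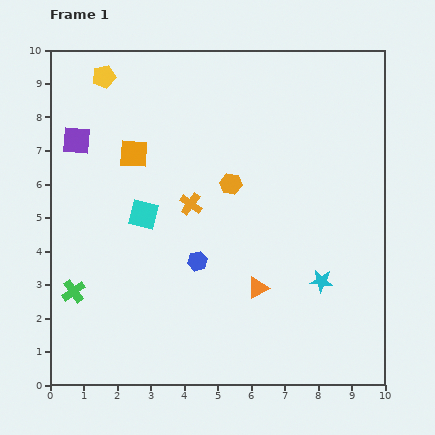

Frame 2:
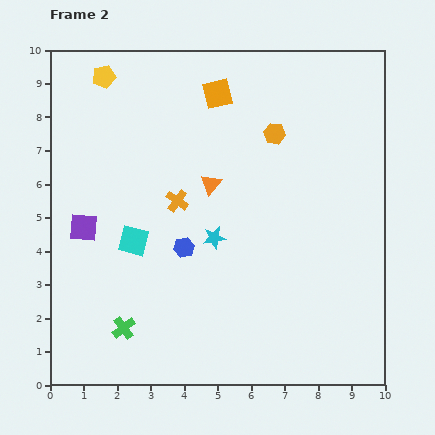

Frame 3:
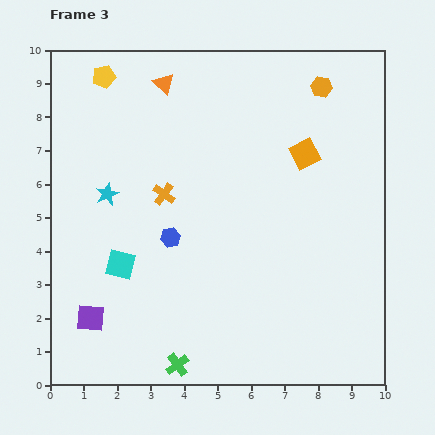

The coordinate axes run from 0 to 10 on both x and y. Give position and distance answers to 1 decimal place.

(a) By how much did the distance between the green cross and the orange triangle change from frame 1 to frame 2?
-0.5

Distance in frame 1: 5.5. Distance in frame 2: 5.0.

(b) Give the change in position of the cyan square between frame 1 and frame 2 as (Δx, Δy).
(-0.3, -0.8)

The cyan square was at (2.8, 5.1) in frame 1 and (2.5, 4.3) in frame 2.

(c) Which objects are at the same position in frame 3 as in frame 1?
the yellow pentagon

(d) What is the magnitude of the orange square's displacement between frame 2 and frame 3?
3.2

The orange square moved from (5.0, 8.7) to (7.6, 6.9), a distance of √(2.6² + 1.8²) ≈ 3.2.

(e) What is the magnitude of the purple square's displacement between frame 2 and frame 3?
2.7

The purple square moved from (1.0, 4.7) to (1.2, 2.0), a distance of √(0.2² + 2.7²) ≈ 2.7.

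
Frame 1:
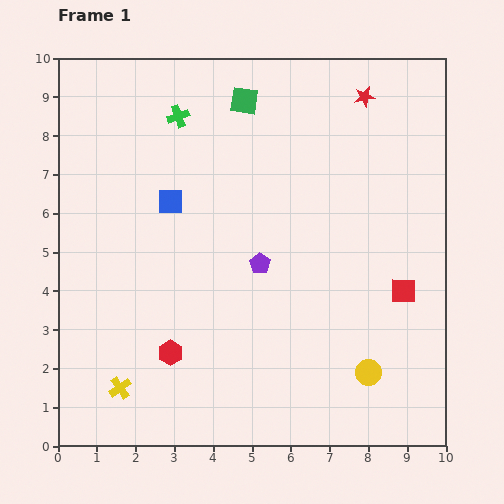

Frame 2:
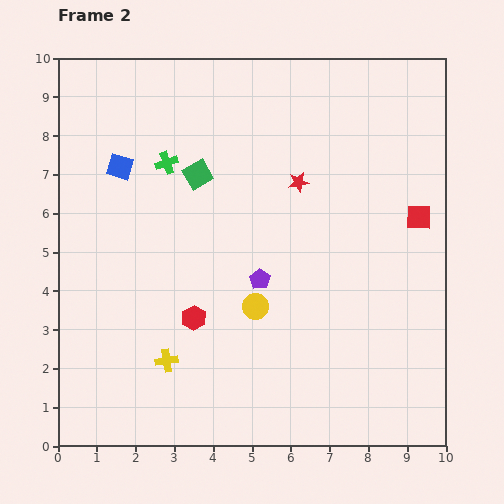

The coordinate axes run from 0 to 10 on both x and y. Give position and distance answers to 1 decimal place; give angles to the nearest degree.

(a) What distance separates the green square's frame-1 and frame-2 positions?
2.2

The green square moved from (4.8, 8.9) to (3.6, 7.0), a distance of √(1.2² + 1.9²) ≈ 2.2.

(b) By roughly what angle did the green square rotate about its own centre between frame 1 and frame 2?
38° counter-clockwise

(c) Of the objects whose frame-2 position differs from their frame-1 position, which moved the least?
the purple pentagon

(moved 0.4)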